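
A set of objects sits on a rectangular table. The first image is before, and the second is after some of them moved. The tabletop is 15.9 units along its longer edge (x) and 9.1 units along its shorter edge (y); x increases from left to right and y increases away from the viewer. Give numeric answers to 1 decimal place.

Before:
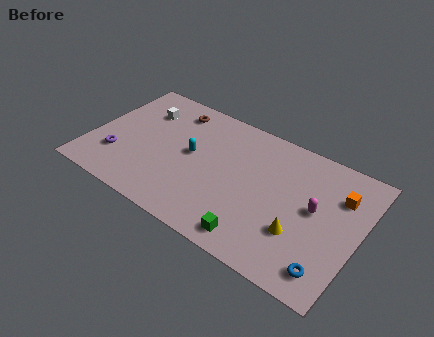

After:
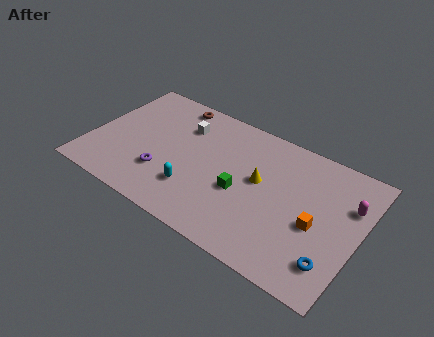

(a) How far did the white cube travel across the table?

2.5

The white cube moved from about (2.6, 6.7) to (5.1, 6.7), a distance of √(2.5² + 0.0²) ≈ 2.5.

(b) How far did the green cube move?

2.9

The green cube moved from about (10.4, 1.2) to (9.1, 3.8), a distance of √(1.3² + 2.6²) ≈ 2.9.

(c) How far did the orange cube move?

2.8

The orange cube was near (14.5, 6.5) before and (13.5, 3.9) after, so it travelled √(1.0² + 2.6²) ≈ 2.8 units.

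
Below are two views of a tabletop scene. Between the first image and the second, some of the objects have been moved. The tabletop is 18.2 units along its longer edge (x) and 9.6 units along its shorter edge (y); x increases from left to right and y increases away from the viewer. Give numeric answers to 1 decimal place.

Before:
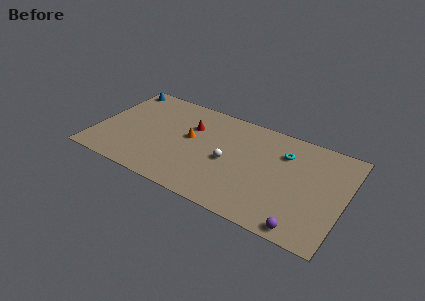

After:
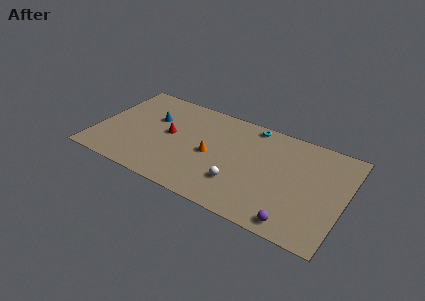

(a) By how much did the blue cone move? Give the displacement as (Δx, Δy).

(2.9, -2.3)

The blue cone started near (1.0, 8.5) and ended near (3.9, 6.2).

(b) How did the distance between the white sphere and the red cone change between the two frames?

+2.2

The distance was about 3.8 in the first image and 6.0 in the second, so they moved 2.2 units further apart.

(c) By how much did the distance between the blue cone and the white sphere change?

-2.0

They were about 9.7 units apart before and 7.7 after — 2.0 units closer together.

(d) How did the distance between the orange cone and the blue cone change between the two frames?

-1.7

The distance was about 6.6 in the first image and 4.9 in the second, so they moved 1.7 units closer together.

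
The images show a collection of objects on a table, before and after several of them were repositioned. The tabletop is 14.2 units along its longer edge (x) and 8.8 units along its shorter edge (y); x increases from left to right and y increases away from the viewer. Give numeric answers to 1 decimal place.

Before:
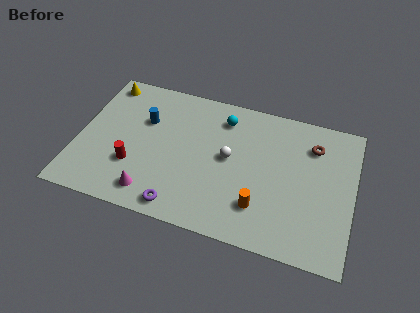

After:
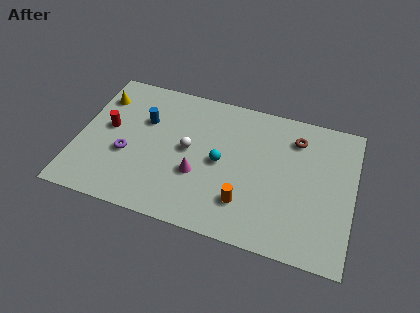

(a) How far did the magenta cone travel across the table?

2.8

The magenta cone was near (4.1, 1.4) before and (6.3, 3.2) after, so it travelled √(2.2² + 1.8²) ≈ 2.8 units.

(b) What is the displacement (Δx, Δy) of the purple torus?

(-3.0, 2.4)

The purple torus was at about (5.6, 1.0) and moved to about (2.6, 3.4).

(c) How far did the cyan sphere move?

2.8

The cyan sphere was near (7.3, 7.1) before and (7.4, 4.3) after, so it travelled √(0.1² + 2.8²) ≈ 2.8 units.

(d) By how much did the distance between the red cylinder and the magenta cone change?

+3.3

Before: roughly 1.8 units apart; after: 5.1. That's 3.3 units further apart.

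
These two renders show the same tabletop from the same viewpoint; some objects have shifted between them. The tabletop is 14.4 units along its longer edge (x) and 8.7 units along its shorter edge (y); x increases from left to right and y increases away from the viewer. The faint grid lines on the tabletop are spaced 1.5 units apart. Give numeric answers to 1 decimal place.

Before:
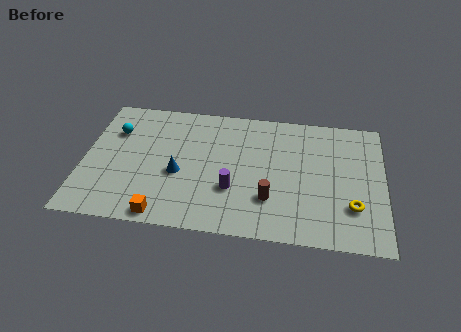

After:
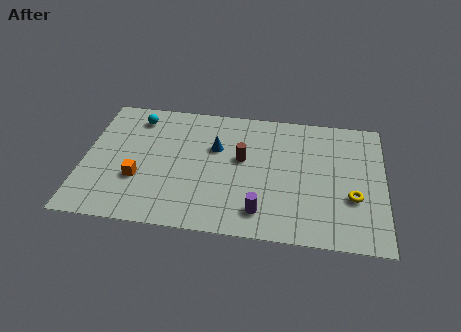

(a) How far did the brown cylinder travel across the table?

2.9

The brown cylinder moved from about (9.0, 2.5) to (7.6, 5.0), a distance of √(1.4² + 2.5²) ≈ 2.9.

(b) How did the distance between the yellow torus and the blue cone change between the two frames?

-1.3

They were about 8.4 units apart before and 7.1 after — 1.3 units closer together.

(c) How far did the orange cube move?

2.6

The orange cube moved from about (4.0, 0.8) to (2.7, 3.0), a distance of √(1.3² + 2.2²) ≈ 2.6.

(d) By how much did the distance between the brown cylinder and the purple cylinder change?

+1.7

They were about 1.8 units apart before and 3.5 after — 1.7 units further apart.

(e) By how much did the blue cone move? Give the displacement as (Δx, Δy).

(1.7, 2.0)

From the two frames, the blue cone sits at roughly (4.6, 3.6) before and (6.3, 5.6) after.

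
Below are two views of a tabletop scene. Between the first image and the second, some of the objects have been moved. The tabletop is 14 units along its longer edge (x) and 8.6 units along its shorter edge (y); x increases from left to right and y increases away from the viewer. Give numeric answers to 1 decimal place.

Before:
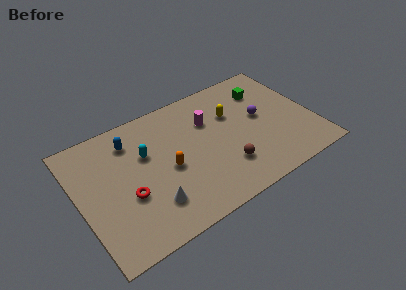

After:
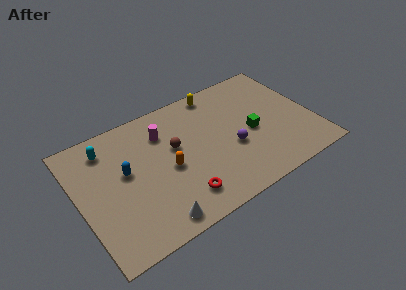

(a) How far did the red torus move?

3.3

The red torus was near (2.7, 3.3) before and (5.6, 1.7) after, so it travelled √(2.9² + 1.6²) ≈ 3.3 units.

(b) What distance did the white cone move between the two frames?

1.1

The white cone was near (3.9, 2.1) before and (3.9, 1.0) after, so it travelled √(0.0² + 1.1²) ≈ 1.1 units.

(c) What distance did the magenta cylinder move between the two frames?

2.7

The magenta cylinder was near (8.0, 5.9) before and (5.3, 6.4) after, so it travelled √(2.7² + 0.5²) ≈ 2.7 units.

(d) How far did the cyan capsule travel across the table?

2.6

From (4.1, 5.5) to (2.0, 7.0), the cyan capsule covered √(2.1² + 1.5²) ≈ 2.6 units.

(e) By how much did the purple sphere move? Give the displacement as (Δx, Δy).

(-2.0, -1.3)

From the two frames, the purple sphere sits at roughly (11.0, 4.7) before and (9.0, 3.4) after.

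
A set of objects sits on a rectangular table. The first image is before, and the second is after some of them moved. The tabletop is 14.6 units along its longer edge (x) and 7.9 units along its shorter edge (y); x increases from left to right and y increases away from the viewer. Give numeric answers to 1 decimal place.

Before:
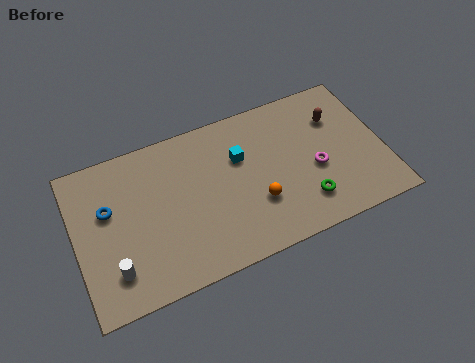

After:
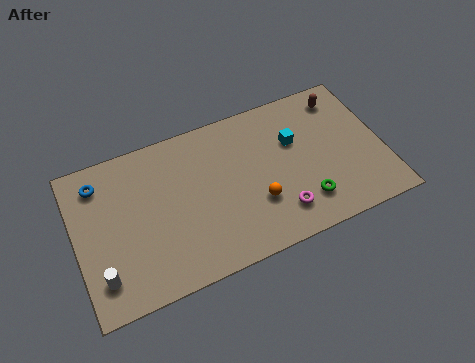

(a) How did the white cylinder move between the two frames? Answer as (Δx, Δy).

(-0.6, -0.1)

From the two frames, the white cylinder sits at roughly (1.6, 1.8) before and (1.0, 1.7) after.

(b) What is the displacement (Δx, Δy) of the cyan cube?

(2.6, -0.1)

The cyan cube started near (7.9, 5.2) and ended near (10.5, 5.1).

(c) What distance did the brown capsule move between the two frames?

1.1

The brown capsule was near (12.6, 5.6) before and (13.0, 6.6) after, so it travelled √(0.4² + 1.0²) ≈ 1.1 units.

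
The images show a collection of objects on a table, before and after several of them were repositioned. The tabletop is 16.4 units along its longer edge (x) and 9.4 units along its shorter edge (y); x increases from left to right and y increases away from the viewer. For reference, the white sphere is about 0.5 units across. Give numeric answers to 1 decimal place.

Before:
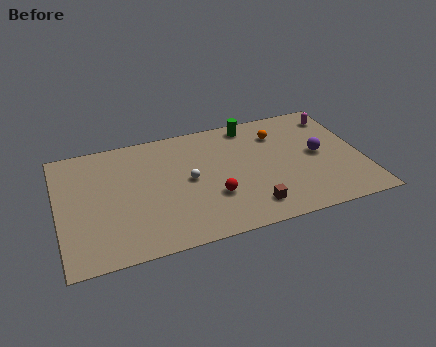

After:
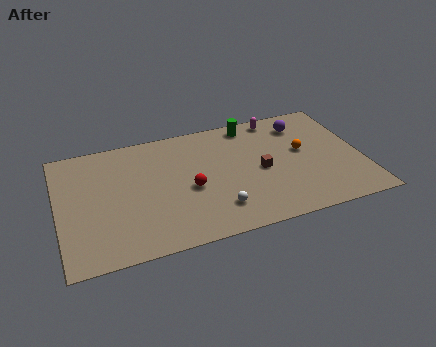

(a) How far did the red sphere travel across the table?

1.6

From (8.2, 3.1) to (7.0, 4.1), the red sphere covered √(1.2² + 1.0²) ≈ 1.6 units.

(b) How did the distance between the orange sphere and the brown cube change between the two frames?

-3.2

The distance was about 5.8 in the first image and 2.6 in the second, so they moved 3.2 units closer together.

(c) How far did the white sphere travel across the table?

3.0

The white sphere was near (7.0, 4.8) before and (8.3, 2.1) after, so it travelled √(1.3² + 2.7²) ≈ 3.0 units.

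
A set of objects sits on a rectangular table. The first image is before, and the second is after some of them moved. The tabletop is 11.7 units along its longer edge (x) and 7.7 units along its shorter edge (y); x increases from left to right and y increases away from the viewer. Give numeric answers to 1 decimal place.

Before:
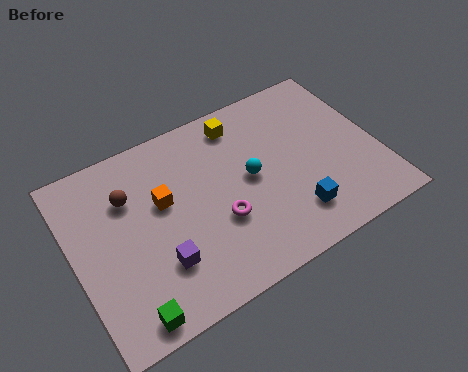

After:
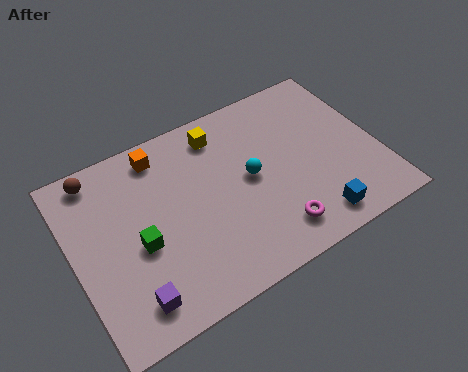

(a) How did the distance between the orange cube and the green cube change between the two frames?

-0.7

The distance was about 4.2 in the first image and 3.5 in the second, so they moved 0.7 units closer together.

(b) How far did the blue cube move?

0.9

The blue cube moved from about (8.1, 1.7) to (8.8, 1.1), a distance of √(0.7² + 0.6²) ≈ 0.9.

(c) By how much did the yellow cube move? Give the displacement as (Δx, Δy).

(-0.8, -0.1)

From the two frames, the yellow cube sits at roughly (6.8, 6.5) before and (6.0, 6.4) after.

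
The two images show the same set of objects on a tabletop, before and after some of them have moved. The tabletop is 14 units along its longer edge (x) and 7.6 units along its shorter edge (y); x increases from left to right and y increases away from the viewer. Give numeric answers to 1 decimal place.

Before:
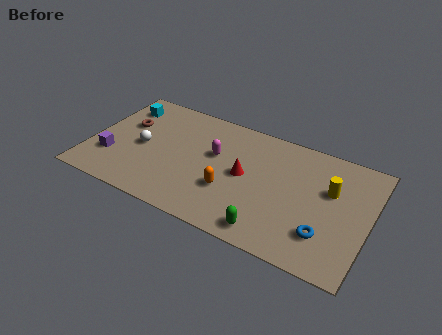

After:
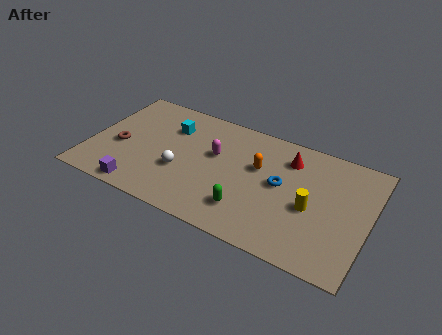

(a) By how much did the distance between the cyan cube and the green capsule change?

-3.9

The distance was about 9.6 in the first image and 5.7 in the second, so they moved 3.9 units closer together.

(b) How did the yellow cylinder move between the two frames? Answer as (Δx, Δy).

(-0.8, -1.5)

The yellow cylinder started near (12.0, 4.8) and ended near (11.2, 3.3).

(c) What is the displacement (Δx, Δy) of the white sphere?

(2.1, -0.8)

The white sphere started near (2.6, 3.6) and ended near (4.7, 2.8).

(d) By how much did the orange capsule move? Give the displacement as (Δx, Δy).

(1.2, 2.1)

The orange capsule started near (7.2, 2.6) and ended near (8.4, 4.7).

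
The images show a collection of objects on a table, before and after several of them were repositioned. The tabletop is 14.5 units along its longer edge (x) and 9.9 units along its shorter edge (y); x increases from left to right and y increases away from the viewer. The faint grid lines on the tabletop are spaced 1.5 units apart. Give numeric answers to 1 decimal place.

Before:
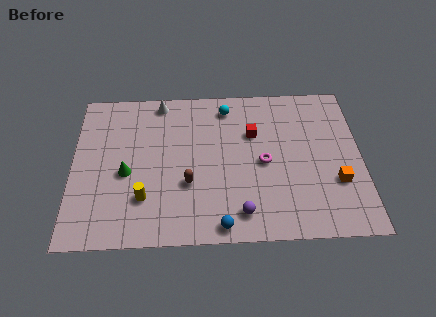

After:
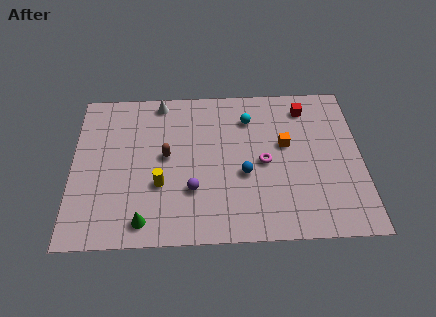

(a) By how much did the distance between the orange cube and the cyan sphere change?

-4.9

Before: roughly 7.4 units apart; after: 2.5. That's 4.9 units closer together.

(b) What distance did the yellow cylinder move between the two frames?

1.1

The yellow cylinder was near (3.6, 2.7) before and (4.4, 3.5) after, so it travelled √(0.8² + 0.8²) ≈ 1.1 units.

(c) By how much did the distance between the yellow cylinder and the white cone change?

-0.9

They were about 6.3 units apart before and 5.4 after — 0.9 units closer together.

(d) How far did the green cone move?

3.1

From (2.7, 4.3) to (3.6, 1.3), the green cone covered √(0.9² + 3.0²) ≈ 3.1 units.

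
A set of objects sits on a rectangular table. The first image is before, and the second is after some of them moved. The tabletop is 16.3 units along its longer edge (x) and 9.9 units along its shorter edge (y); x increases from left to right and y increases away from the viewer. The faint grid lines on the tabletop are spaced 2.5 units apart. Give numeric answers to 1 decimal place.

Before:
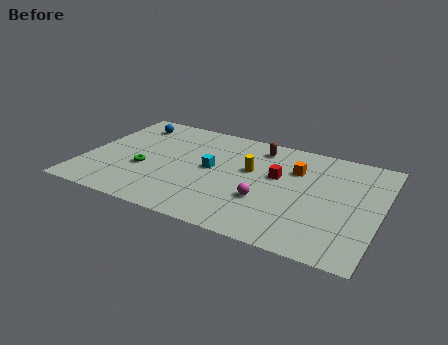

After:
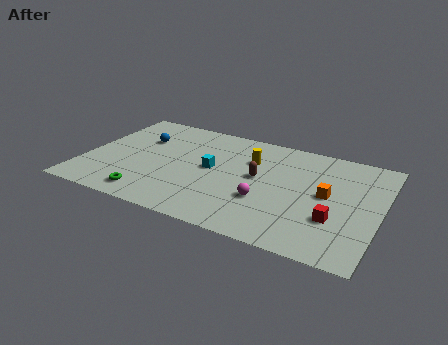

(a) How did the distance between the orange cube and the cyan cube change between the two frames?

+1.6

The distance was about 4.8 in the first image and 6.4 in the second, so they moved 1.6 units further apart.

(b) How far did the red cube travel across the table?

4.3

From (10.6, 5.9) to (14.0, 3.2), the red cube covered √(3.4² + 2.7²) ≈ 4.3 units.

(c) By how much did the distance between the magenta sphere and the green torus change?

-0.3

The distance was about 6.8 in the first image and 6.5 in the second, so they moved 0.3 units closer together.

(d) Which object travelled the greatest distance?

the red cube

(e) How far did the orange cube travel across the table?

2.5

The orange cube was near (11.5, 6.9) before and (13.4, 5.2) after, so it travelled √(1.9² + 1.7²) ≈ 2.5 units.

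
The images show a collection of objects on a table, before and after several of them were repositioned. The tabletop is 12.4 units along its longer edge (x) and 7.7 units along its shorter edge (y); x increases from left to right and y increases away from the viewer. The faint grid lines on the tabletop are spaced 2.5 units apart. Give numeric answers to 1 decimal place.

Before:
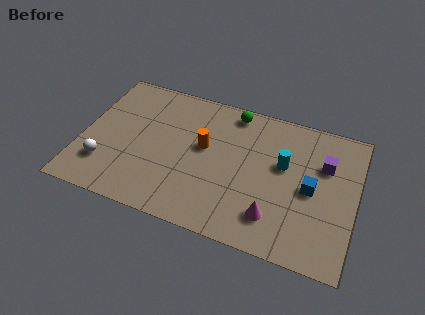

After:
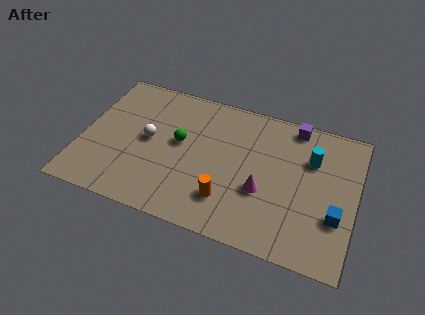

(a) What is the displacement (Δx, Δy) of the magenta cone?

(-0.6, 1.2)

The magenta cone started near (8.9, 1.7) and ended near (8.3, 2.9).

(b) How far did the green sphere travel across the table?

3.3

The green sphere was near (6.6, 6.8) before and (4.4, 4.3) after, so it travelled √(2.2² + 2.5²) ≈ 3.3 units.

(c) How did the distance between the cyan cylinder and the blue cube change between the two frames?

+1.4

The distance was about 1.6 in the first image and 3.0 in the second, so they moved 1.4 units further apart.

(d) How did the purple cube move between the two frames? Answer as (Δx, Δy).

(-1.5, 1.7)

The purple cube was at about (10.9, 5.2) and moved to about (9.4, 6.9).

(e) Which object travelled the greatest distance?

the green sphere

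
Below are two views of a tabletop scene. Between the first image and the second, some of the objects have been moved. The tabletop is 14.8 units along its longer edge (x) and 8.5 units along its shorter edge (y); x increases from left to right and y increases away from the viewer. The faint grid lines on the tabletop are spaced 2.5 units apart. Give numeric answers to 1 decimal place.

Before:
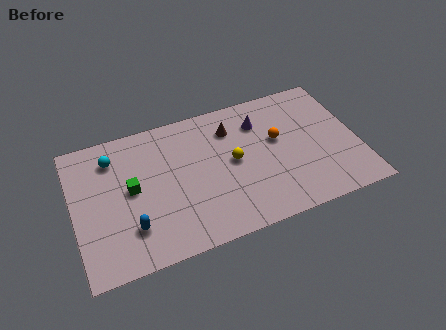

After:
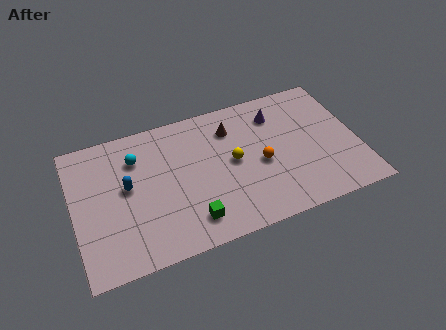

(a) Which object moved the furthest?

the green cube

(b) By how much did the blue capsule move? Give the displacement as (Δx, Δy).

(0.0, 2.5)

The blue capsule started near (2.8, 2.2) and ended near (2.8, 4.7).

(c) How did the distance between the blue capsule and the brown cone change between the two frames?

-1.2

Before: roughly 7.1 units apart; after: 5.9. That's 1.2 units closer together.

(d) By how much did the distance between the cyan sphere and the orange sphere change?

-1.9

Before: roughly 8.7 units apart; after: 6.8. That's 1.9 units closer together.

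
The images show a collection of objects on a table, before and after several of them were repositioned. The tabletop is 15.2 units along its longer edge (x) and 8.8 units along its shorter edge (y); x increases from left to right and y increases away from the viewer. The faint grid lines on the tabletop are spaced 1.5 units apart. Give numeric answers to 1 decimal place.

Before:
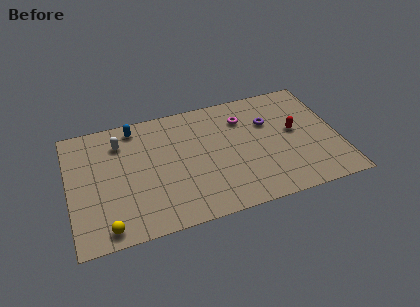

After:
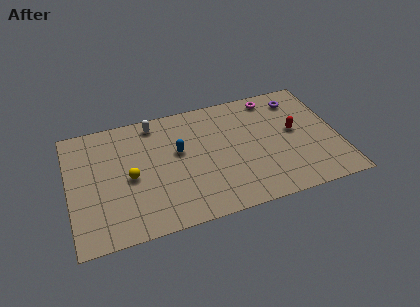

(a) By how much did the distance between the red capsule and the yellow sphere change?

-2.1

They were about 11.5 units apart before and 9.4 after — 2.1 units closer together.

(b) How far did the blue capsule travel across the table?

3.4

The blue capsule was near (3.9, 7.7) before and (6.2, 5.2) after, so it travelled √(2.3² + 2.5²) ≈ 3.4 units.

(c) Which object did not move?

the red capsule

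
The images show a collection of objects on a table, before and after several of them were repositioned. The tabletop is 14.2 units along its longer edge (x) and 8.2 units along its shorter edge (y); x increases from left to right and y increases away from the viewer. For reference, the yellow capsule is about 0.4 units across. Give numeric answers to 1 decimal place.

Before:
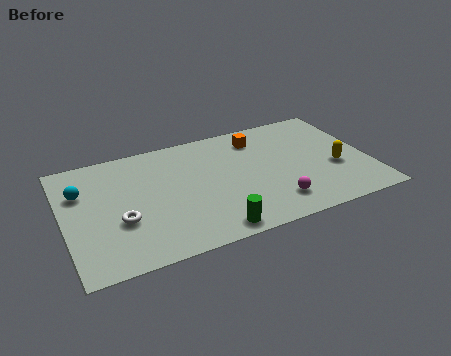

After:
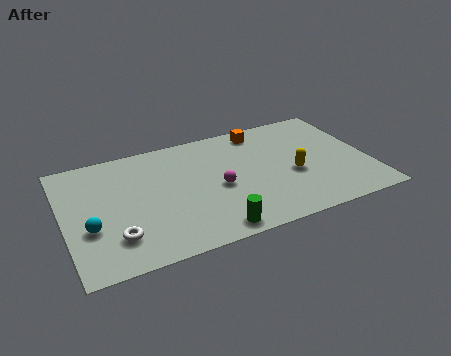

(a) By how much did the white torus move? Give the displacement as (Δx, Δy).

(-0.3, -1.0)

The white torus started near (2.5, 3.0) and ended near (2.2, 2.0).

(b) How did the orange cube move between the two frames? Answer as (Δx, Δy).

(0.2, 0.5)

The orange cube started near (9.3, 6.6) and ended near (9.5, 7.1).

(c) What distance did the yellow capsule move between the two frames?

2.0

From (12.6, 3.2) to (10.6, 3.4), the yellow capsule covered √(2.0² + 0.2²) ≈ 2.0 units.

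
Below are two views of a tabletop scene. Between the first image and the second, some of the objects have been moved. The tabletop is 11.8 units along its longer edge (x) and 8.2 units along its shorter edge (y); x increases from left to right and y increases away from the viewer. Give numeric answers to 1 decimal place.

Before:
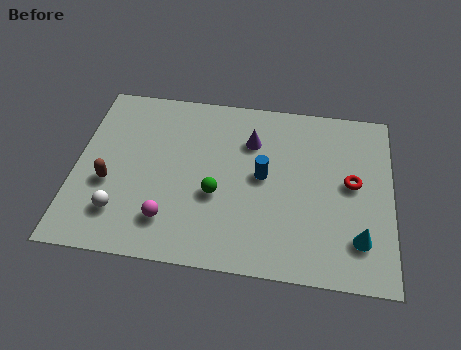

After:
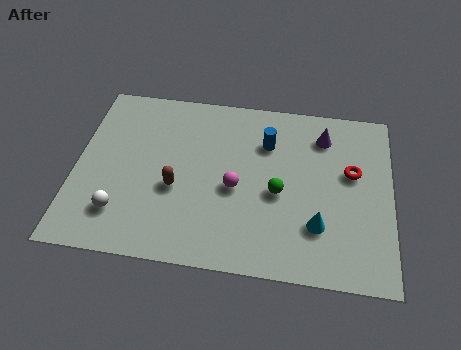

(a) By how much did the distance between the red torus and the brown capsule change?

-2.4

The distance was about 9.1 in the first image and 6.7 in the second, so they moved 2.4 units closer together.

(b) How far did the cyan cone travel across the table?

1.6

The cyan cone was near (10.6, 1.9) before and (9.1, 2.3) after, so it travelled √(1.5² + 0.4²) ≈ 1.6 units.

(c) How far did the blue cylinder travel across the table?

1.6

The blue cylinder was near (7.0, 4.3) before and (7.1, 5.9) after, so it travelled √(0.1² + 1.6²) ≈ 1.6 units.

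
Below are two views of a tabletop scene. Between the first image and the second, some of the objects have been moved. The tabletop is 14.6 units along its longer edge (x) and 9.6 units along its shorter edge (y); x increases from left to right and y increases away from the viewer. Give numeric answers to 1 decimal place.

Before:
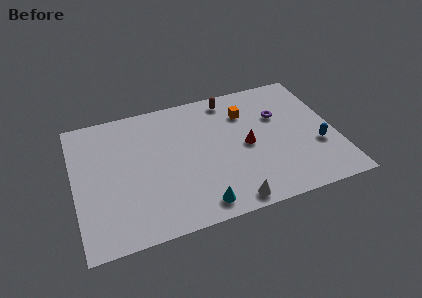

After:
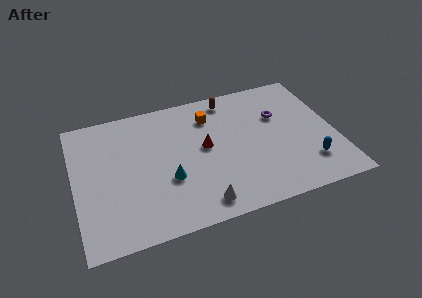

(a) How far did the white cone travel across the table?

1.6

From (8.3, 0.9) to (6.7, 1.3), the white cone covered √(1.6² + 0.4²) ≈ 1.6 units.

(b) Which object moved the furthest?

the cyan cone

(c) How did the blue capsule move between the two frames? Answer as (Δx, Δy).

(-0.6, -1.1)

The blue capsule started near (13.5, 3.4) and ended near (12.9, 2.3).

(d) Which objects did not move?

the purple torus and the brown capsule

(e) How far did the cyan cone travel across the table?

2.7

The cyan cone was near (6.6, 1.2) before and (5.1, 3.5) after, so it travelled √(1.5² + 2.3²) ≈ 2.7 units.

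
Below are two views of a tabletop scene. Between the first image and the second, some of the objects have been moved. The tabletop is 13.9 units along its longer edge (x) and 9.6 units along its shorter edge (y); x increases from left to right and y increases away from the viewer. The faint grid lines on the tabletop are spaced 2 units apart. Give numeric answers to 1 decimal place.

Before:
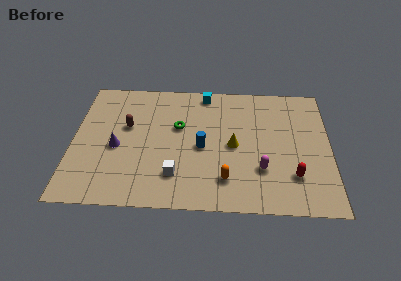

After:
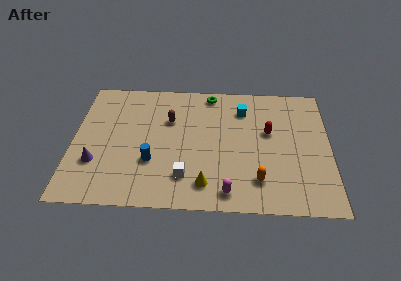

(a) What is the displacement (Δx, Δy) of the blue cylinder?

(-2.7, -1.2)

From the two frames, the blue cylinder sits at roughly (7.0, 4.4) before and (4.3, 3.2) after.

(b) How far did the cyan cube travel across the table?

2.4

From (7.1, 8.6) to (9.2, 7.4), the cyan cube covered √(2.1² + 1.2²) ≈ 2.4 units.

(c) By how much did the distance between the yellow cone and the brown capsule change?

-0.8

They were about 5.9 units apart before and 5.1 after — 0.8 units closer together.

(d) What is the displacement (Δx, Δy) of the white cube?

(0.5, -0.1)

The white cube started near (5.6, 2.3) and ended near (6.1, 2.2).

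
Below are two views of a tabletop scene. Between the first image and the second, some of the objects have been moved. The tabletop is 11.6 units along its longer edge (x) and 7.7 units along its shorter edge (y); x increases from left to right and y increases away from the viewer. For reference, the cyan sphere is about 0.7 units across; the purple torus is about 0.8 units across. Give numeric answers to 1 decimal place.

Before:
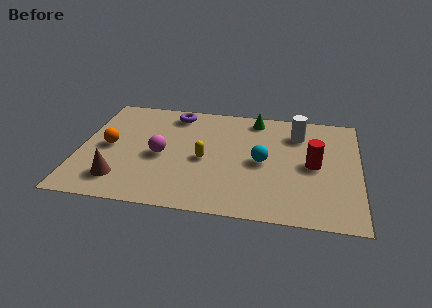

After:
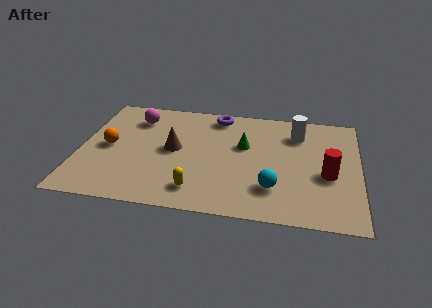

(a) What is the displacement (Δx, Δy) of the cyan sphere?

(0.5, -1.7)

The cyan sphere was at about (7.6, 3.7) and moved to about (8.1, 2.0).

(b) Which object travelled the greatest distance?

the brown cone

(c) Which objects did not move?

the orange sphere and the white cylinder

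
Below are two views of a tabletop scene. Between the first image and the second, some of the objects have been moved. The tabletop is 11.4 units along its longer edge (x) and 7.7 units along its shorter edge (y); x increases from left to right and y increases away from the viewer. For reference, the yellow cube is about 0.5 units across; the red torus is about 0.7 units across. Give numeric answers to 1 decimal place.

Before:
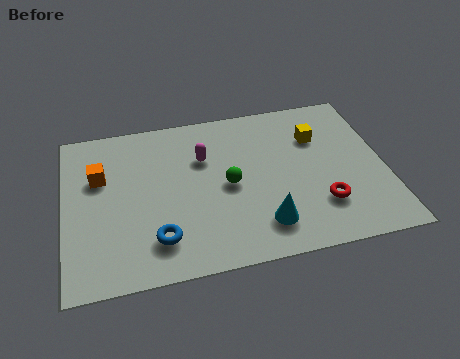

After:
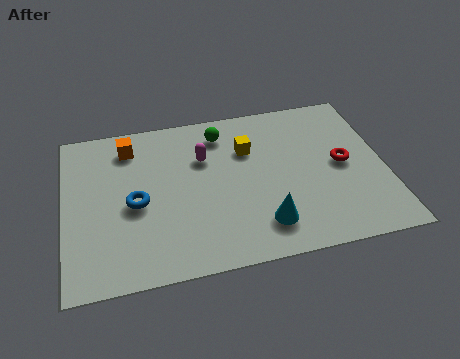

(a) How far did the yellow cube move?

2.5

From (9.1, 5.4) to (6.6, 5.3), the yellow cube covered √(2.5² + 0.1²) ≈ 2.5 units.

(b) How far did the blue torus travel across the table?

1.9

The blue torus moved from about (3.2, 1.7) to (2.5, 3.5), a distance of √(0.7² + 1.8²) ≈ 1.9.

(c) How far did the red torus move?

2.0

The red torus was near (9.0, 2.1) before and (9.9, 3.9) after, so it travelled √(0.9² + 1.8²) ≈ 2.0 units.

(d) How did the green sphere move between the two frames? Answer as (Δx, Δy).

(-0.1, 2.6)

The green sphere started near (5.8, 3.7) and ended near (5.7, 6.3).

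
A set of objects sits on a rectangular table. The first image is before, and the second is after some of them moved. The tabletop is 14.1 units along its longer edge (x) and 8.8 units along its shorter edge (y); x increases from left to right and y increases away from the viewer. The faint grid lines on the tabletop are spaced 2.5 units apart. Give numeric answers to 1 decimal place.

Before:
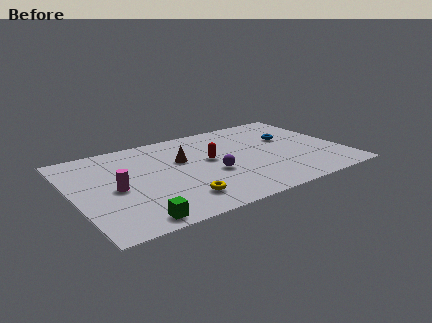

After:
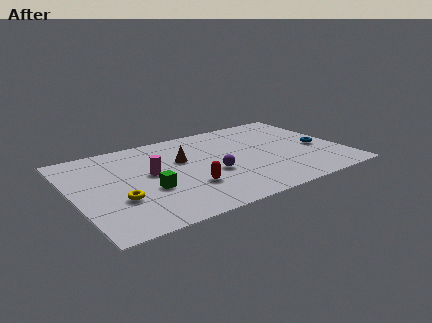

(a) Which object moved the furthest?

the yellow torus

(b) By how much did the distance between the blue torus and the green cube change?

-0.9

The distance was about 10.1 in the first image and 9.2 in the second, so they moved 0.9 units closer together.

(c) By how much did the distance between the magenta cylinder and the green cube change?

-1.7

They were about 3.2 units apart before and 1.5 after — 1.7 units closer together.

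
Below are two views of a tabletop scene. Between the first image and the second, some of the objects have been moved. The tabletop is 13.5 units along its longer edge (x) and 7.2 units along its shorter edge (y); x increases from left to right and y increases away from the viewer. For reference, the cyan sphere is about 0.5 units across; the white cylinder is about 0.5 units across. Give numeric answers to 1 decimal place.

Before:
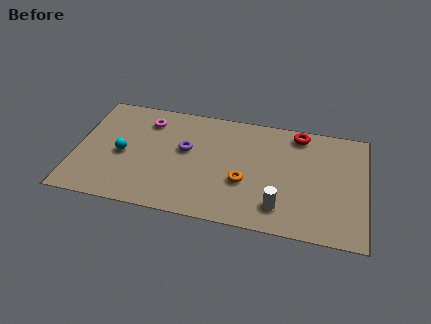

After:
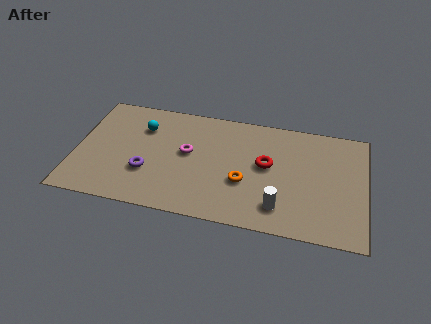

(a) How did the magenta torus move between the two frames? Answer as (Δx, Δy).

(2.0, -1.7)

The magenta torus started near (3.2, 5.7) and ended near (5.2, 4.0).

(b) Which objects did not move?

the orange torus and the white cylinder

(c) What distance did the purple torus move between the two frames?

2.5

From (5.1, 4.2) to (3.4, 2.4), the purple torus covered √(1.7² + 1.8²) ≈ 2.5 units.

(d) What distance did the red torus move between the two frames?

2.7

The red torus moved from about (10.3, 6.3) to (8.9, 4.0), a distance of √(1.4² + 2.3²) ≈ 2.7.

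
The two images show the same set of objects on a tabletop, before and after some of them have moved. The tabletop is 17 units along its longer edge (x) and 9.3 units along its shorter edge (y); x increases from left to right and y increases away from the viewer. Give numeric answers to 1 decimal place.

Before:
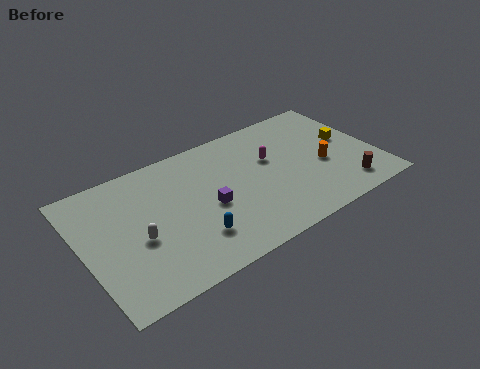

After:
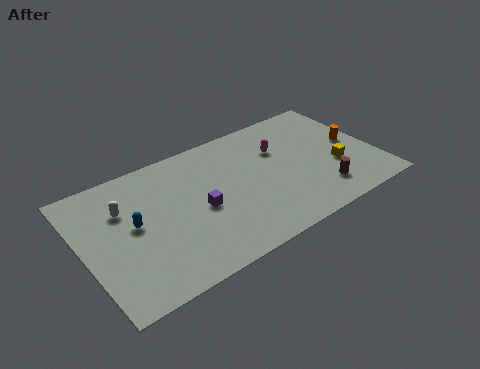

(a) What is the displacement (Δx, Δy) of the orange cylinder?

(2.0, 0.9)

The orange cylinder was at about (13.9, 3.9) and moved to about (15.9, 4.8).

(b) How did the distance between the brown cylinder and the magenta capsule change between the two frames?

-1.0

Before: roughly 5.6 units apart; after: 4.6. That's 1.0 units closer together.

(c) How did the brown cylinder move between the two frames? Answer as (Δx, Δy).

(-1.4, 0.4)

The brown cylinder started near (14.8, 1.6) and ended near (13.4, 2.0).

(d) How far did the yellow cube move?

2.1

The yellow cube moved from about (15.6, 5.2) to (14.6, 3.4), a distance of √(1.0² + 1.8²) ≈ 2.1.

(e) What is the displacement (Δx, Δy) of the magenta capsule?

(0.6, 0.5)

The magenta capsule was at about (11.1, 5.8) and moved to about (11.7, 6.3).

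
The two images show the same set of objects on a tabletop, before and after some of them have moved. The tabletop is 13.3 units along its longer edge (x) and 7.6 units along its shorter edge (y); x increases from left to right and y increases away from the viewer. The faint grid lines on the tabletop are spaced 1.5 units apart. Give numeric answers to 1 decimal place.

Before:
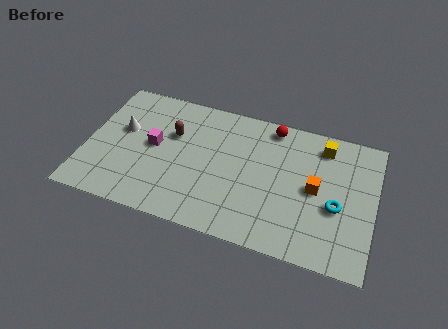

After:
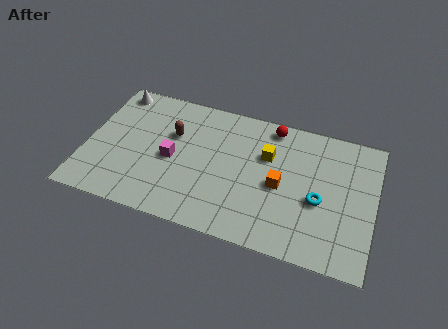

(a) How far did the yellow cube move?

2.8

The yellow cube moved from about (10.8, 6.3) to (8.3, 5.0), a distance of √(2.5² + 1.3²) ≈ 2.8.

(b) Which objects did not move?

the brown capsule and the red sphere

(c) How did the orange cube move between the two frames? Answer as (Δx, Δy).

(-1.6, -0.3)

The orange cube was at about (10.6, 3.8) and moved to about (9.0, 3.5).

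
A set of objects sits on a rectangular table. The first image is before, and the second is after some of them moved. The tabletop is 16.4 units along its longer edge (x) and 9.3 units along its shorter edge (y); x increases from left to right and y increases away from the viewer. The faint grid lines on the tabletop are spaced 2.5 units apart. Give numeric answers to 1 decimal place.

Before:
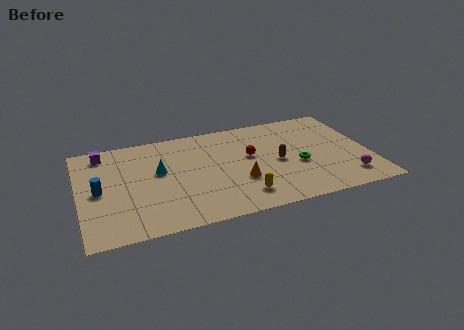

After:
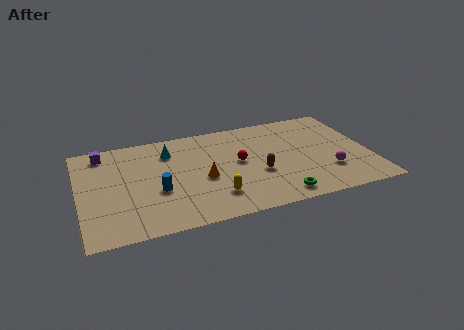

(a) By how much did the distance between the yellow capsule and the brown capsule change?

-0.5

They were about 3.5 units apart before and 3.0 after — 0.5 units closer together.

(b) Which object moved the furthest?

the blue cylinder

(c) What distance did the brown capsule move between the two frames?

1.4

From (11.2, 4.4) to (10.0, 3.6), the brown capsule covered √(1.2² + 0.8²) ≈ 1.4 units.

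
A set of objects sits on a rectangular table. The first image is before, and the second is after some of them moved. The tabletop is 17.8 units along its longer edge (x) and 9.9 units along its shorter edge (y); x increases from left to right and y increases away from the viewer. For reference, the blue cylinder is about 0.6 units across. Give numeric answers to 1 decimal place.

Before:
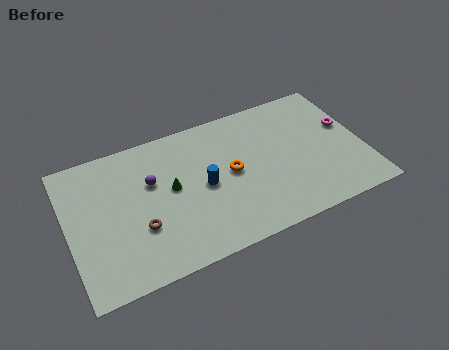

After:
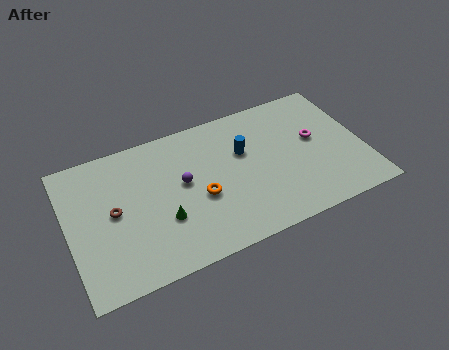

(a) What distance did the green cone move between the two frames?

2.1

From (6.2, 5.4) to (5.5, 3.4), the green cone covered √(0.7² + 2.0²) ≈ 2.1 units.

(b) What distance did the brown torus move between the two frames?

2.2

The brown torus was near (4.1, 3.4) before and (2.7, 5.1) after, so it travelled √(1.4² + 1.7²) ≈ 2.2 units.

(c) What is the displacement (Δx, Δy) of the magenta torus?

(-2.0, -0.3)

The magenta torus was at about (17.0, 5.9) and moved to about (15.0, 5.6).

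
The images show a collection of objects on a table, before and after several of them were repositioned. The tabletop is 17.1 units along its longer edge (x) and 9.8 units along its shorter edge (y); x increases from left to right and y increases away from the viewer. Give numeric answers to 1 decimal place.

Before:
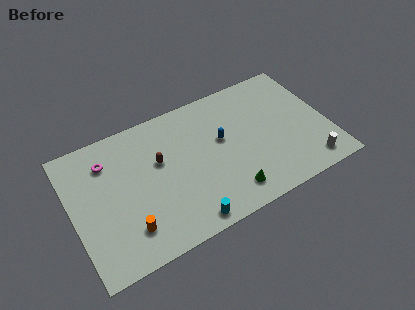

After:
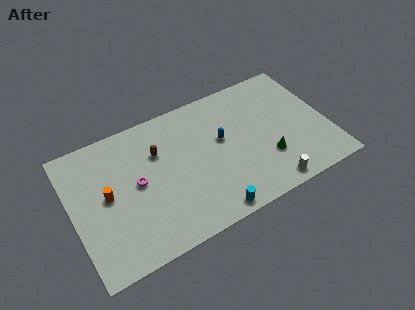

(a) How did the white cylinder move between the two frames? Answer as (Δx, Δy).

(-2.8, -0.4)

The white cylinder started near (15.4, 1.4) and ended near (12.6, 1.0).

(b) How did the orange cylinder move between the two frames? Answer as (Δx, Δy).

(-1.0, 2.9)

The orange cylinder was at about (3.3, 2.2) and moved to about (2.3, 5.1).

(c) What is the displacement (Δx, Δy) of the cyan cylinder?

(1.6, -0.1)

The cyan cylinder was at about (7.0, 1.0) and moved to about (8.6, 0.9).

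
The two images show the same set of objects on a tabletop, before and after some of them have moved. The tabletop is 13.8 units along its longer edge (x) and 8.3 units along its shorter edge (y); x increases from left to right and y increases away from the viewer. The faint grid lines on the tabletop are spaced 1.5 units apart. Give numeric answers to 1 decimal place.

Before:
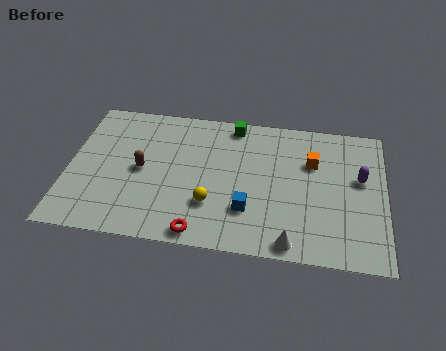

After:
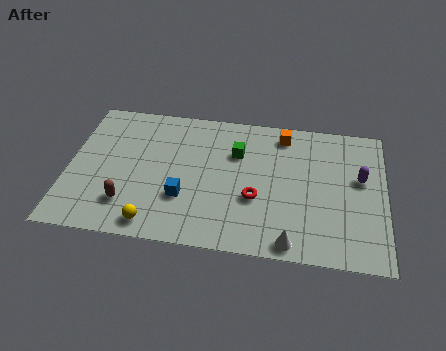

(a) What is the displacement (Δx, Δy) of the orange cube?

(-1.3, 1.5)

From the two frames, the orange cube sits at roughly (10.6, 5.6) before and (9.3, 7.1) after.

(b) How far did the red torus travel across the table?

3.3

The red torus was near (5.9, 0.8) before and (8.2, 3.1) after, so it travelled √(2.3² + 2.3²) ≈ 3.3 units.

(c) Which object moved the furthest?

the red torus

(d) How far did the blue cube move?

2.8

The blue cube was near (7.9, 2.4) before and (5.1, 2.7) after, so it travelled √(2.8² + 0.3²) ≈ 2.8 units.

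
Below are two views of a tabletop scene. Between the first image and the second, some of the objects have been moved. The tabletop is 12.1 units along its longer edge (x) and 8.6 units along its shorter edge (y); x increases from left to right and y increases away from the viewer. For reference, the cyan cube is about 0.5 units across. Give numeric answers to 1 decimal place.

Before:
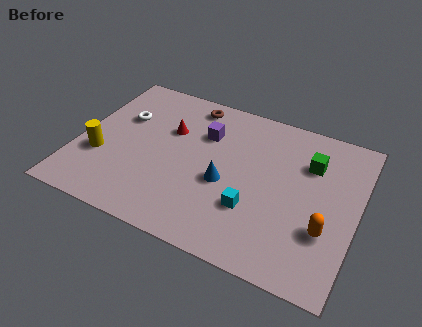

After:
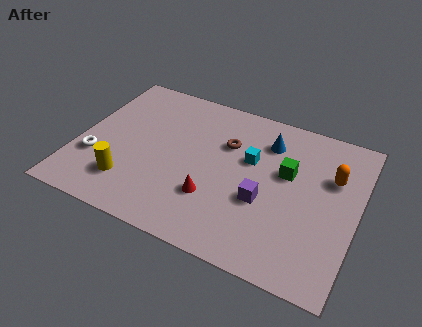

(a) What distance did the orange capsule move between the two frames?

2.9

From (10.9, 2.8) to (10.9, 5.7), the orange capsule covered √(0.0² + 2.9²) ≈ 2.9 units.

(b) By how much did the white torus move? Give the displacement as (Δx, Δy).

(-0.8, -2.8)

From the two frames, the white torus sits at roughly (1.7, 5.6) before and (0.9, 2.8) after.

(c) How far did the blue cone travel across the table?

3.4

The blue cone moved from about (6.5, 3.6) to (8.0, 6.6), a distance of √(1.5² + 3.0²) ≈ 3.4.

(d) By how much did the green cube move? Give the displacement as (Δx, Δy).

(-0.9, -0.9)

From the two frames, the green cube sits at roughly (9.9, 6.1) before and (9.0, 5.2) after.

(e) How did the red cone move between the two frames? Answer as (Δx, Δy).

(2.3, -3.0)

The red cone was at about (3.8, 5.6) and moved to about (6.1, 2.6).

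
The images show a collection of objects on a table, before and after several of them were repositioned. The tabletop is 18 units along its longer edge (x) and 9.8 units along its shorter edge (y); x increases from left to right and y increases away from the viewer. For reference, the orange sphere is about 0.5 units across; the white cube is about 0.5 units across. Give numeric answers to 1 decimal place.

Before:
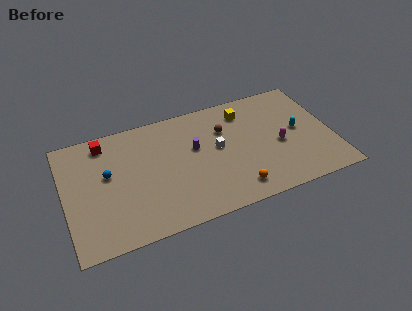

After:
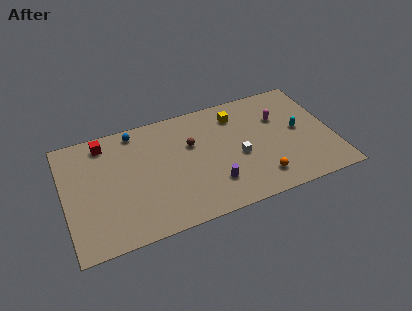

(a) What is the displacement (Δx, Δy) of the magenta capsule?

(0.2, 2.3)

From the two frames, the magenta capsule sits at roughly (14.4, 4.3) before and (14.6, 6.6) after.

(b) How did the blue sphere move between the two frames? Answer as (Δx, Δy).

(2.1, 3.0)

The blue sphere was at about (2.9, 5.7) and moved to about (5.0, 8.7).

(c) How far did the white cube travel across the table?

1.8

The white cube moved from about (10.3, 5.4) to (11.6, 4.2), a distance of √(1.3² + 1.2²) ≈ 1.8.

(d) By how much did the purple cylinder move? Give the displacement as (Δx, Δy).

(0.9, -3.4)

The purple cylinder started near (8.8, 5.9) and ended near (9.7, 2.5).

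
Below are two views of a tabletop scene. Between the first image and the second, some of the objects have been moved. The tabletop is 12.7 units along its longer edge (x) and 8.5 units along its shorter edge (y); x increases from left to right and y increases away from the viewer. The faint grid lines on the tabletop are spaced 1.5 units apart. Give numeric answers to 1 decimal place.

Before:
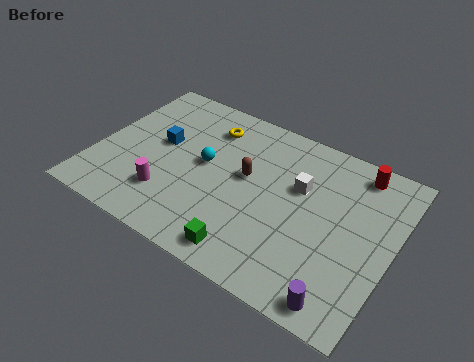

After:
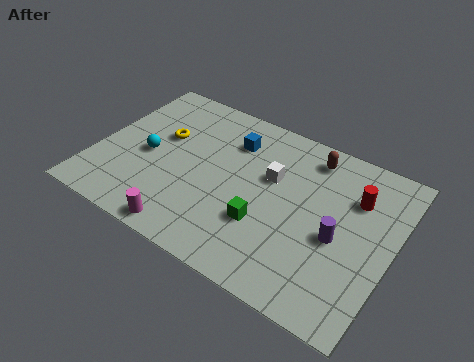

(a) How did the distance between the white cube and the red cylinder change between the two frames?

+0.6

Before: roughly 3.0 units apart; after: 3.6. That's 0.6 units further apart.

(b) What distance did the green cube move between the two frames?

1.7

The green cube moved from about (7.1, 1.1) to (7.5, 2.8), a distance of √(0.4² + 1.7²) ≈ 1.7.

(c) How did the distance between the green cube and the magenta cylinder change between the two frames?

-0.3

They were about 3.9 units apart before and 3.6 after — 0.3 units closer together.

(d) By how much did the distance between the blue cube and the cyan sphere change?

+2.1

The distance was about 2.0 in the first image and 4.1 in the second, so they moved 2.1 units further apart.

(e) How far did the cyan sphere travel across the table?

2.5

The cyan sphere was near (4.6, 4.6) before and (2.2, 3.9) after, so it travelled √(2.4² + 0.7²) ≈ 2.5 units.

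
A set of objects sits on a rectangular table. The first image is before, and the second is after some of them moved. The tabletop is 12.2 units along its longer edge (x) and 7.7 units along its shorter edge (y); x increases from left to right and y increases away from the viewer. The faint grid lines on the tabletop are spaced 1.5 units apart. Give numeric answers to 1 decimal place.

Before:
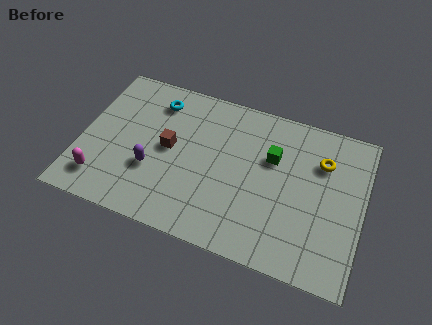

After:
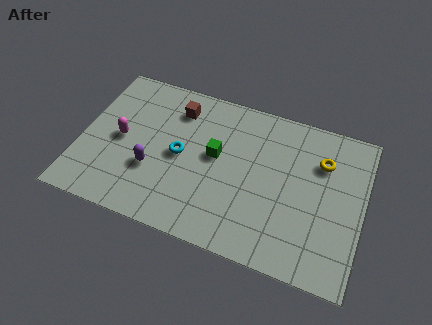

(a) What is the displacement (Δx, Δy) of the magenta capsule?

(0.6, 2.3)

From the two frames, the magenta capsule sits at roughly (1.1, 1.5) before and (1.7, 3.8) after.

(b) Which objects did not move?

the purple capsule and the yellow torus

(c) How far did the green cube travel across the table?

2.5

The green cube was near (8.2, 5.0) before and (5.8, 4.3) after, so it travelled √(2.4² + 0.7²) ≈ 2.5 units.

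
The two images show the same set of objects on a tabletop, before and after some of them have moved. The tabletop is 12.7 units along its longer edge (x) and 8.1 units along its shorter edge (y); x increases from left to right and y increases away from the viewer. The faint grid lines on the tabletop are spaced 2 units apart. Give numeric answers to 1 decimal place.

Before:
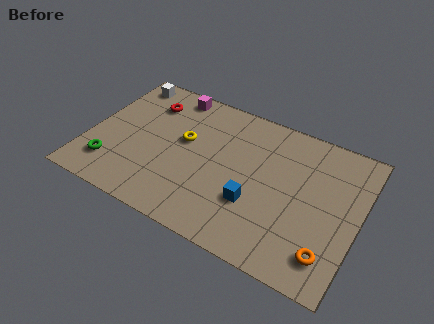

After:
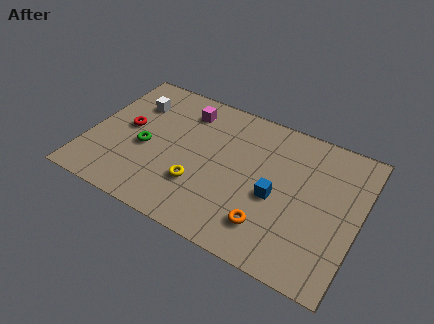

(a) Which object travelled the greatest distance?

the orange torus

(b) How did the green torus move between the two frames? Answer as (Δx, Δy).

(1.4, 1.7)

The green torus was at about (1.3, 1.8) and moved to about (2.7, 3.5).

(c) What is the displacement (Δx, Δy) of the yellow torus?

(1.0, -2.2)

The yellow torus was at about (4.4, 4.7) and moved to about (5.4, 2.5).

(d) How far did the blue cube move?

1.2

From (8.0, 2.7) to (8.9, 3.5), the blue cube covered √(0.9² + 0.8²) ≈ 1.2 units.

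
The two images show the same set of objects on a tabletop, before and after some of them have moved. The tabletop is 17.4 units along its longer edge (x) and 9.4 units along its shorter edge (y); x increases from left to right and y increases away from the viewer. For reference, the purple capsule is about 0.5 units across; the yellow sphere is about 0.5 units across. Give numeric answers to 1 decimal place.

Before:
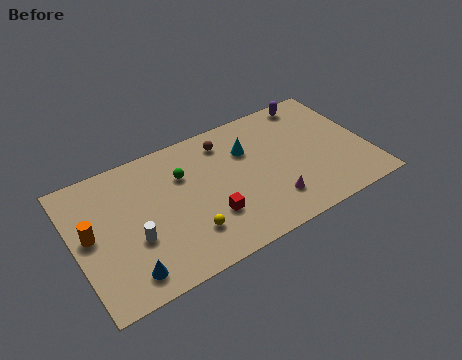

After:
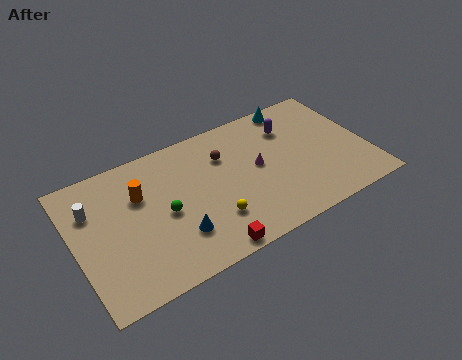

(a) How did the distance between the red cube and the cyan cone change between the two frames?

+5.5

Before: roughly 4.6 units apart; after: 10.1. That's 5.5 units further apart.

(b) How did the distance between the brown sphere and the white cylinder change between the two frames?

+0.6

Before: roughly 7.3 units apart; after: 7.9. That's 0.6 units further apart.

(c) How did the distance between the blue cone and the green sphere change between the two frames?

-4.5

The distance was about 6.4 in the first image and 1.9 in the second, so they moved 4.5 units closer together.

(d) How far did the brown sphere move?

1.0

The brown sphere was near (9.3, 7.7) before and (9.1, 6.7) after, so it travelled √(0.2² + 1.0²) ≈ 1.0 units.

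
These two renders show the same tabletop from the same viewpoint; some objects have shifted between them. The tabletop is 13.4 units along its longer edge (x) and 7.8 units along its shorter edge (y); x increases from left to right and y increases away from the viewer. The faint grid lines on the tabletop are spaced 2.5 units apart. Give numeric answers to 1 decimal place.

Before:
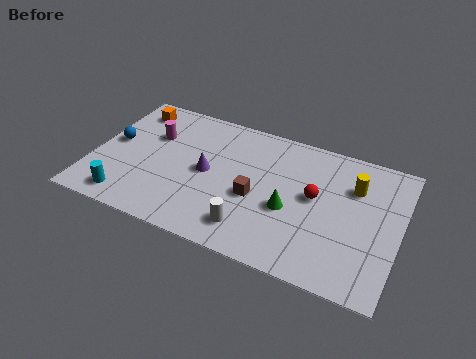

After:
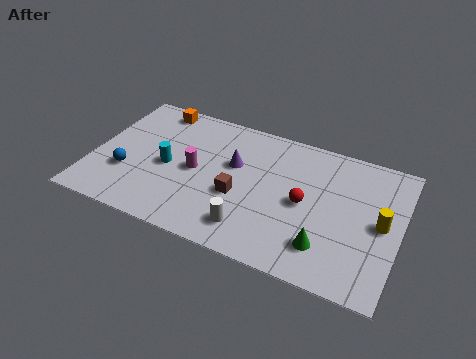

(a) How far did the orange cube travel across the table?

1.1

The orange cube was near (1.3, 6.5) before and (2.3, 6.9) after, so it travelled √(1.0² + 0.4²) ≈ 1.1 units.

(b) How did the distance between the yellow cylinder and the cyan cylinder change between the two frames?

-1.2

They were about 10.5 units apart before and 9.3 after — 1.2 units closer together.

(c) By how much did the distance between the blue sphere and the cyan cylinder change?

-1.3

Before: roughly 3.3 units apart; after: 2.0. That's 1.3 units closer together.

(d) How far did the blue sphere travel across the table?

1.8

From (0.8, 4.2) to (1.6, 2.6), the blue sphere covered √(0.8² + 1.6²) ≈ 1.8 units.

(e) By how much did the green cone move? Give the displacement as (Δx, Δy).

(1.7, -1.4)

The green cone was at about (8.7, 3.2) and moved to about (10.4, 1.8).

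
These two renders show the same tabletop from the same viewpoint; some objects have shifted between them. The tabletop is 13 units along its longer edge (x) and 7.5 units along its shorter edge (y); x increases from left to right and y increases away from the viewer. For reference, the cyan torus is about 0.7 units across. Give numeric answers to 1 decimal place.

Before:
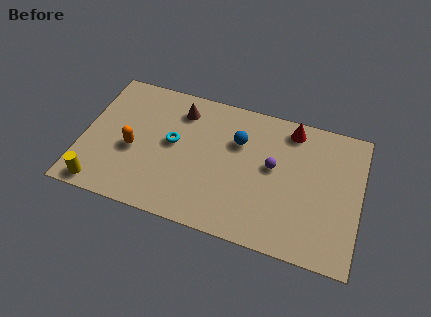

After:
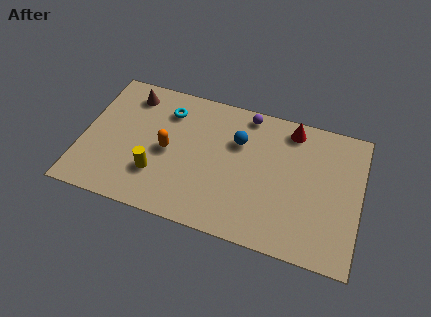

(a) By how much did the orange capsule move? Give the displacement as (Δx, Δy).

(1.6, 0.4)

The orange capsule was at about (2.4, 3.2) and moved to about (4.0, 3.6).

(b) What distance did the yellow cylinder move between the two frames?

2.9

The yellow cylinder was near (1.1, 0.8) before and (3.6, 2.2) after, so it travelled √(2.5² + 1.4²) ≈ 2.9 units.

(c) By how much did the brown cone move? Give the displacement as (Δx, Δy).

(-2.4, 0.2)

From the two frames, the brown cone sits at roughly (4.4, 6.0) before and (2.0, 6.2) after.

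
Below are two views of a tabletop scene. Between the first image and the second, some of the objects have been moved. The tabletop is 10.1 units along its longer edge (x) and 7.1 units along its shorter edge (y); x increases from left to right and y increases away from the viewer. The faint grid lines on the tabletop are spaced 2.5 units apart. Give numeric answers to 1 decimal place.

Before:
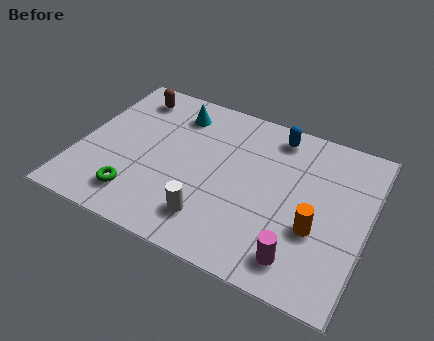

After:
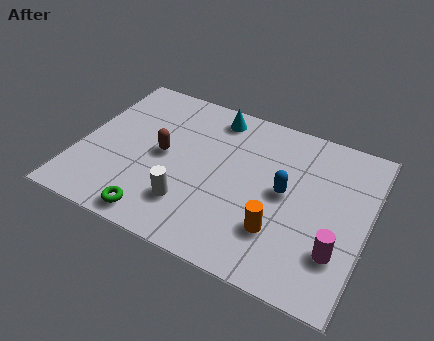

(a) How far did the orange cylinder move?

1.3

The orange cylinder was near (8.4, 2.6) before and (7.2, 2.0) after, so it travelled √(1.2² + 0.6²) ≈ 1.3 units.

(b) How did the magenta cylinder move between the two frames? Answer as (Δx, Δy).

(1.2, 0.8)

The magenta cylinder was at about (8.0, 1.2) and moved to about (9.2, 2.0).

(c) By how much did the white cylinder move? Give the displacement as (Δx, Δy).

(-0.8, 0.3)

From the two frames, the white cylinder sits at roughly (4.9, 1.5) before and (4.1, 1.8) after.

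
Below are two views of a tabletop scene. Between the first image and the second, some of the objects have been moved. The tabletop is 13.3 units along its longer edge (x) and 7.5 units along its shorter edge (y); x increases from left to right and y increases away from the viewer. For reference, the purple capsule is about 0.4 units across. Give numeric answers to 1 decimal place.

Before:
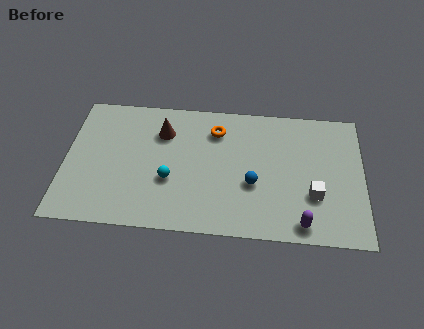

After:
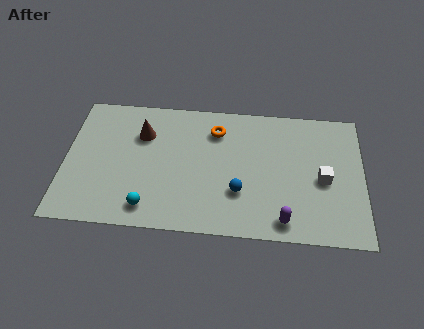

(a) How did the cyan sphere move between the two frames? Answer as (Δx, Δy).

(-0.9, -1.6)

From the two frames, the cyan sphere sits at roughly (4.7, 2.8) before and (3.8, 1.2) after.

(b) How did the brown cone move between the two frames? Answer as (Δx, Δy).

(-0.9, -0.2)

The brown cone was at about (4.3, 5.5) and moved to about (3.4, 5.3).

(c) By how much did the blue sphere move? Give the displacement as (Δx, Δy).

(-0.6, -0.5)

The blue sphere was at about (8.4, 2.9) and moved to about (7.8, 2.4).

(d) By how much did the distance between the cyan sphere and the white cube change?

+1.6

They were about 6.4 units apart before and 8.0 after — 1.6 units further apart.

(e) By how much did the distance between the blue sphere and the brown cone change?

+0.4

Before: roughly 4.9 units apart; after: 5.3. That's 0.4 units further apart.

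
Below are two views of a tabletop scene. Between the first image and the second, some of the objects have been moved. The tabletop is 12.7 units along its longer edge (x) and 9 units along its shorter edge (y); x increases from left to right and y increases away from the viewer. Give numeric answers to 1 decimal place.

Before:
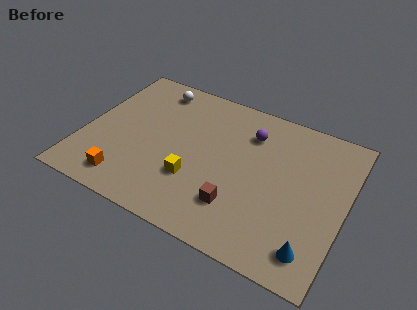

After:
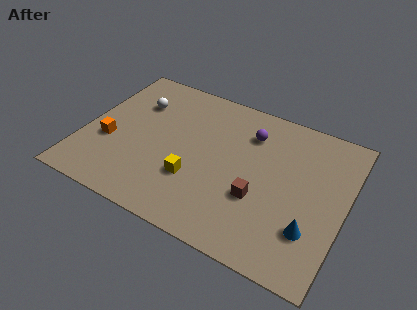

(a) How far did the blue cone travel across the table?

1.0

From (11.5, 1.5) to (11.3, 2.5), the blue cone covered √(0.2² + 1.0²) ≈ 1.0 units.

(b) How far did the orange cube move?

2.3

From (2.5, 1.4) to (1.3, 3.4), the orange cube covered √(1.2² + 2.0²) ≈ 2.3 units.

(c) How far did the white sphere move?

1.5

From (2.9, 7.7) to (2.2, 6.4), the white sphere covered √(0.7² + 1.3²) ≈ 1.5 units.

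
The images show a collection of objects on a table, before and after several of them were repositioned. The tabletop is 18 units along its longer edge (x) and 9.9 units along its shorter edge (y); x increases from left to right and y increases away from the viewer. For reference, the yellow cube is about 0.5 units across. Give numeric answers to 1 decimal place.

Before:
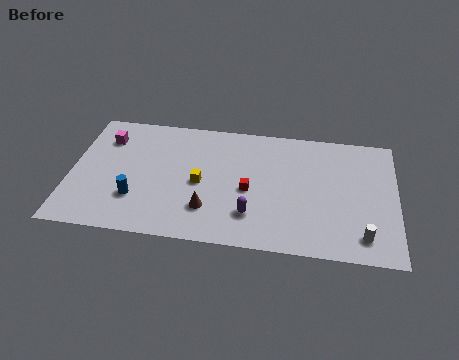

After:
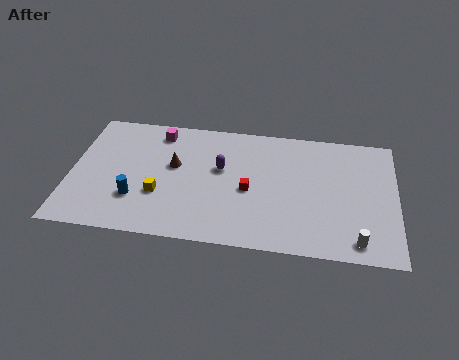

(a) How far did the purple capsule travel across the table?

3.8

The purple capsule was near (10.1, 2.5) before and (8.3, 5.9) after, so it travelled √(1.8² + 3.4²) ≈ 3.8 units.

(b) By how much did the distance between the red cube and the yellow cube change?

+2.3

The distance was about 2.7 in the first image and 5.0 in the second, so they moved 2.3 units further apart.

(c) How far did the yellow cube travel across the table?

2.5

From (7.2, 4.6) to (5.0, 3.4), the yellow cube covered √(2.2² + 1.2²) ≈ 2.5 units.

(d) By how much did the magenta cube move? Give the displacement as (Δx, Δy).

(2.9, 0.9)

From the two frames, the magenta cube sits at roughly (1.8, 7.5) before and (4.7, 8.4) after.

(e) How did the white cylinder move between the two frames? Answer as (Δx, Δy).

(-0.3, -0.4)

The white cylinder started near (16.2, 1.7) and ended near (15.9, 1.3).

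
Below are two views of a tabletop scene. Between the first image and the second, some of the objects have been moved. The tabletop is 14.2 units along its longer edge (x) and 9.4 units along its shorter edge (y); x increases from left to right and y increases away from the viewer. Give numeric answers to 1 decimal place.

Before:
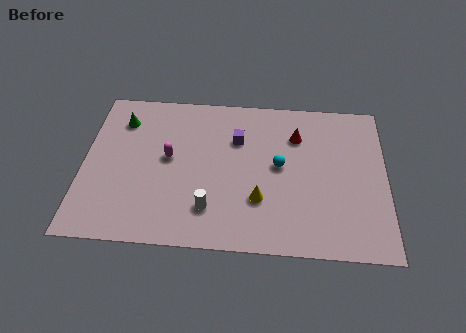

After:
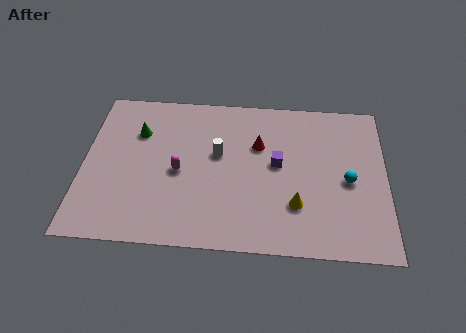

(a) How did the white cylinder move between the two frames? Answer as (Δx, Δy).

(0.3, 3.3)

From the two frames, the white cylinder sits at roughly (6.0, 2.2) before and (6.3, 5.5) after.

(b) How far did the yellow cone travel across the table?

1.7

The yellow cone was near (8.3, 2.9) before and (10.0, 2.7) after, so it travelled √(1.7² + 0.2²) ≈ 1.7 units.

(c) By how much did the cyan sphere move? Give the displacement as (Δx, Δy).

(3.2, -0.7)

The cyan sphere was at about (9.2, 5.0) and moved to about (12.4, 4.3).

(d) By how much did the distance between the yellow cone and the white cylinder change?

+2.2

They were about 2.4 units apart before and 4.6 after — 2.2 units further apart.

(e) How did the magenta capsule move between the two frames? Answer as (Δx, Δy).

(0.5, -0.8)

From the two frames, the magenta capsule sits at roughly (4.0, 5.1) before and (4.5, 4.3) after.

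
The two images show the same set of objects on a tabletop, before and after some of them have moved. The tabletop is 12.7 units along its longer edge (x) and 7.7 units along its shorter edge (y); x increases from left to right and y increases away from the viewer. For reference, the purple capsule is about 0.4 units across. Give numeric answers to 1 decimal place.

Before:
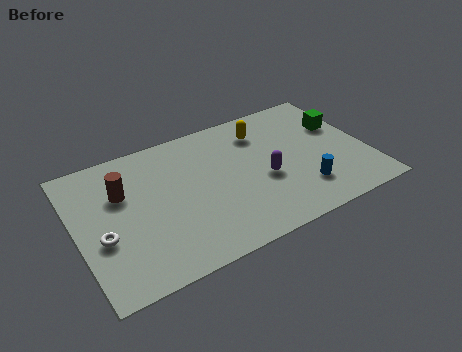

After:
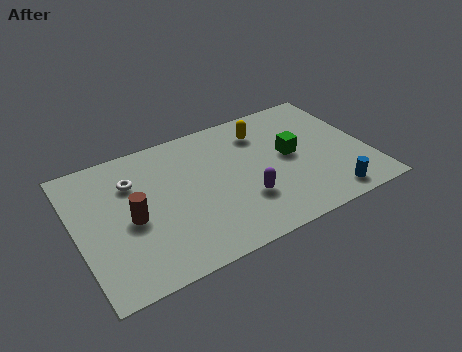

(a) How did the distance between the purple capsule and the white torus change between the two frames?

-1.6

The distance was about 7.1 in the first image and 5.5 in the second, so they moved 1.6 units closer together.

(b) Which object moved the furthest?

the white torus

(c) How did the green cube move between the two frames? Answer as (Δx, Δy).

(-2.4, -0.9)

The green cube started near (11.8, 5.0) and ended near (9.4, 4.1).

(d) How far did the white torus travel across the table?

3.0

The white torus moved from about (1.0, 3.0) to (2.6, 5.5), a distance of √(1.6² + 2.5²) ≈ 3.0.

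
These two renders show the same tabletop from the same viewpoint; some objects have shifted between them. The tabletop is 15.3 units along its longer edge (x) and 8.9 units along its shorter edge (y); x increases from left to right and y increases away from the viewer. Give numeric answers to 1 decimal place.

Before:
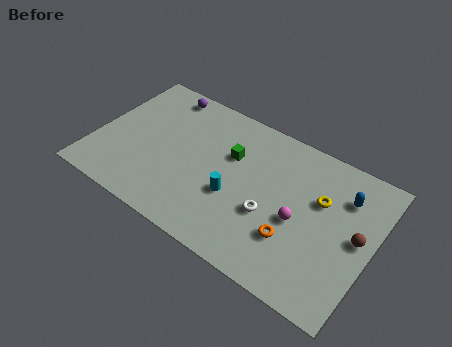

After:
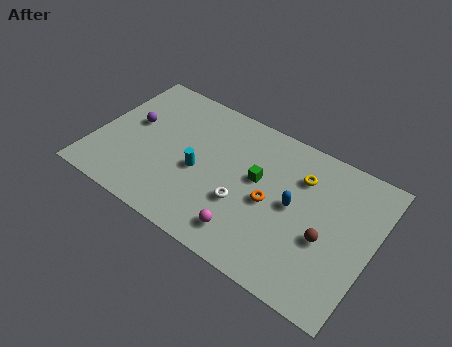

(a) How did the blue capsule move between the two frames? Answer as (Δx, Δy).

(-2.5, -2.0)

The blue capsule was at about (13.5, 6.6) and moved to about (11.0, 4.6).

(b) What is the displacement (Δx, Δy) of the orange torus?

(-1.5, 1.4)

The orange torus started near (11.3, 2.7) and ended near (9.8, 4.1).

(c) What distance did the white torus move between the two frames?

1.5

The white torus moved from about (9.9, 3.4) to (8.4, 3.2), a distance of √(1.5² + 0.2²) ≈ 1.5.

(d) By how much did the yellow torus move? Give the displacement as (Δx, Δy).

(-1.2, 0.8)

The yellow torus was at about (12.3, 5.7) and moved to about (11.1, 6.5).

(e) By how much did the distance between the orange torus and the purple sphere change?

-1.7

They were about 9.8 units apart before and 8.1 after — 1.7 units closer together.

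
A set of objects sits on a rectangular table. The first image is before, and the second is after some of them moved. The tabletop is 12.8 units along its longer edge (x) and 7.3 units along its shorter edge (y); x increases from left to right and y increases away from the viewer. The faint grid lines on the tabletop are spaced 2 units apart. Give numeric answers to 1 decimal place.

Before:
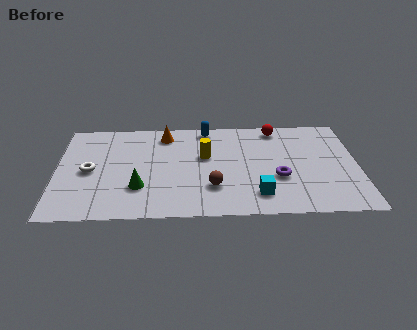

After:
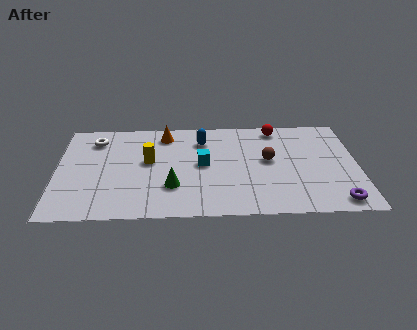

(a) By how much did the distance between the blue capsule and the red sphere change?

+0.3

The distance was about 3.0 in the first image and 3.3 in the second, so they moved 0.3 units further apart.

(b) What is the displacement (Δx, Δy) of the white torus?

(0.2, 2.3)

The white torus was at about (1.4, 3.5) and moved to about (1.6, 5.8).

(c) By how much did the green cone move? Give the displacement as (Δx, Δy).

(1.4, 0.0)

The green cone was at about (3.5, 2.2) and moved to about (4.9, 2.2).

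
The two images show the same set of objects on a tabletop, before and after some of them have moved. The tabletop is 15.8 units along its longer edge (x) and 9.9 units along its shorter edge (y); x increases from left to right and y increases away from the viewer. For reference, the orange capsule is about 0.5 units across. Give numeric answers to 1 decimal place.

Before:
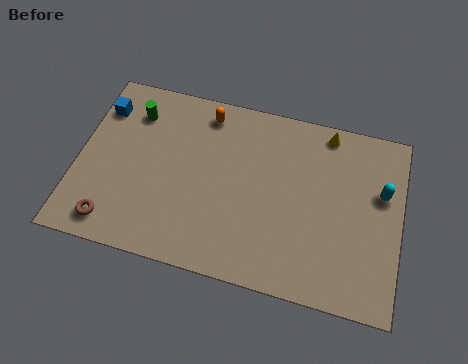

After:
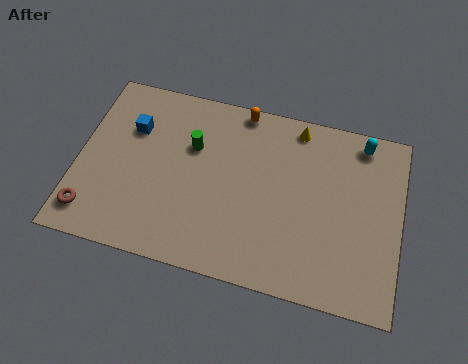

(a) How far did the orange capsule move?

1.8

The orange capsule was near (6.0, 8.5) before and (7.7, 9.1) after, so it travelled √(1.7² + 0.6²) ≈ 1.8 units.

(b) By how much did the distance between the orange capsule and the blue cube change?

+0.5

Before: roughly 5.2 units apart; after: 5.7. That's 0.5 units further apart.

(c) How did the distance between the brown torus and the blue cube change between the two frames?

-1.0

The distance was about 6.3 in the first image and 5.3 in the second, so they moved 1.0 units closer together.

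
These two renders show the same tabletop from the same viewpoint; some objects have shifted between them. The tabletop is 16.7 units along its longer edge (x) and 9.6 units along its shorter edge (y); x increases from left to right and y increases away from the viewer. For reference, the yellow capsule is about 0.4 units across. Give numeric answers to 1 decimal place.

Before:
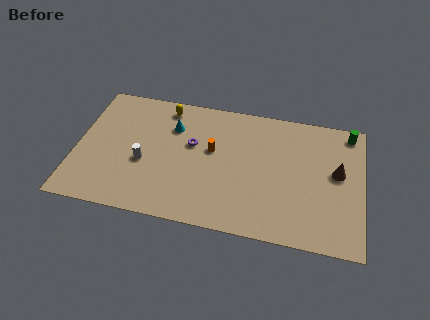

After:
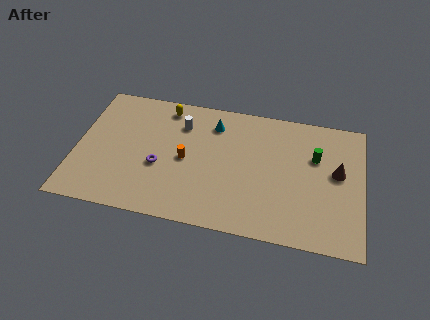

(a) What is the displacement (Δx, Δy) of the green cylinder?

(-1.9, -2.2)

The green cylinder was at about (15.8, 8.5) and moved to about (13.9, 6.3).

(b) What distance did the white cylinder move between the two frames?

3.9

From (4.0, 3.9) to (6.0, 7.2), the white cylinder covered √(2.0² + 3.3²) ≈ 3.9 units.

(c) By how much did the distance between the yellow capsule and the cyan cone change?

+1.5

They were about 1.5 units apart before and 3.0 after — 1.5 units further apart.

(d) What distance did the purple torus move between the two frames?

2.7

From (6.7, 5.8) to (4.9, 3.8), the purple torus covered √(1.8² + 2.0²) ≈ 2.7 units.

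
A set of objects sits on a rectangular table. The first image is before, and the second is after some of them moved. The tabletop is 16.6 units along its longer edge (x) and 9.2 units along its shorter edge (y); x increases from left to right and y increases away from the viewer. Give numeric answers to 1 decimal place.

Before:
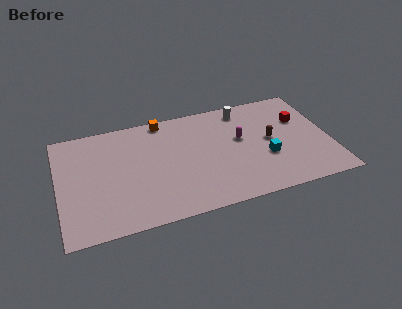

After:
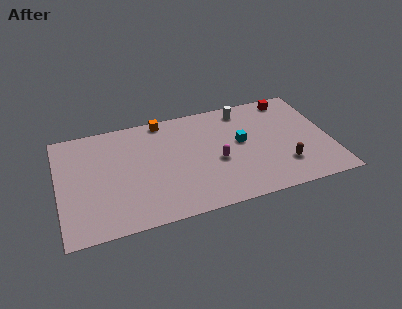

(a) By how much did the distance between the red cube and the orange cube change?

-0.8

They were about 8.7 units apart before and 7.9 after — 0.8 units closer together.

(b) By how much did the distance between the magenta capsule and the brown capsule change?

+2.4

Before: roughly 1.9 units apart; after: 4.3. That's 2.4 units further apart.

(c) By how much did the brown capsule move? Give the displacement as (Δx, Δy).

(0.6, -2.4)

From the two frames, the brown capsule sits at roughly (13.0, 4.8) before and (13.6, 2.4) after.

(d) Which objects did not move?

the orange cube and the white cylinder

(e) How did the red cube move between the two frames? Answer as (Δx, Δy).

(-0.5, 2.0)

The red cube was at about (15.0, 6.1) and moved to about (14.5, 8.1).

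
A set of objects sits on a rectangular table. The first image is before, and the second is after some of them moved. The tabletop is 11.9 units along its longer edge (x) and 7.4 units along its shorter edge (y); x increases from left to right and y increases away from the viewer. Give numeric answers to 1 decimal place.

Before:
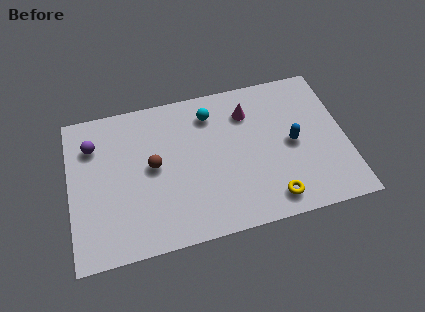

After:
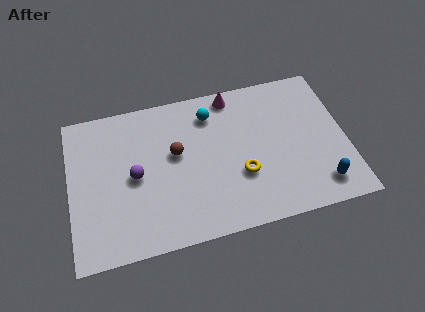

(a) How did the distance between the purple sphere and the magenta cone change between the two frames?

-1.4

The distance was about 6.7 in the first image and 5.3 in the second, so they moved 1.4 units closer together.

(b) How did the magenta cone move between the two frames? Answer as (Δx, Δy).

(-0.6, 1.0)

The magenta cone was at about (7.8, 5.6) and moved to about (7.2, 6.6).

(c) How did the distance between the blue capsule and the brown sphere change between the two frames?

+0.7

They were about 6.0 units apart before and 6.7 after — 0.7 units further apart.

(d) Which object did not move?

the cyan sphere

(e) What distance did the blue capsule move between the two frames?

2.5

The blue capsule was near (9.6, 3.6) before and (10.6, 1.3) after, so it travelled √(1.0² + 2.3²) ≈ 2.5 units.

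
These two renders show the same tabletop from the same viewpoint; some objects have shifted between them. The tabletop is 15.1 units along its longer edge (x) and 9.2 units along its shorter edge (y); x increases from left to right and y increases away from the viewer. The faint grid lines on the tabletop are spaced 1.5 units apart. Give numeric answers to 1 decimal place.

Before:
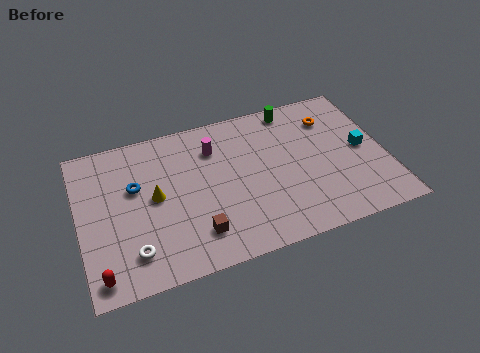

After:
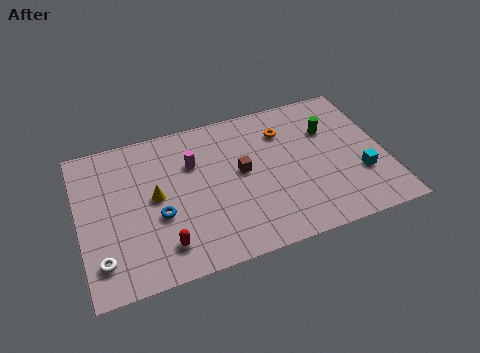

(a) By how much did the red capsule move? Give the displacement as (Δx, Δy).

(3.1, 0.7)

The red capsule was at about (0.8, 1.1) and moved to about (3.9, 1.8).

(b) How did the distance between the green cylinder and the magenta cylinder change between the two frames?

+2.5

Before: roughly 4.3 units apart; after: 6.8. That's 2.5 units further apart.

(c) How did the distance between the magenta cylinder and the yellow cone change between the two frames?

-1.2

They were about 3.7 units apart before and 2.5 after — 1.2 units closer together.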